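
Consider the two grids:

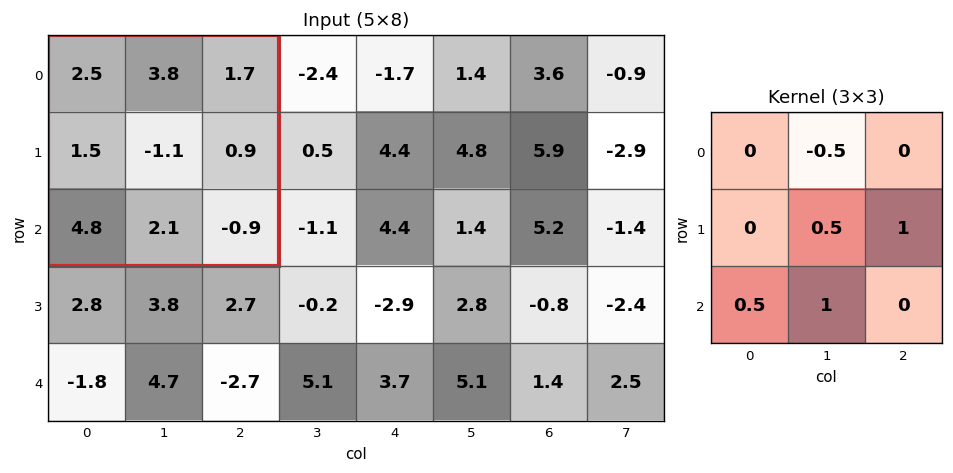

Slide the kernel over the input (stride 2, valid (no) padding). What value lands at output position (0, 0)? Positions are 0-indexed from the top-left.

The receptive field on the input at this output position is [2.5 3.8 1.7 / 1.5 -1.1 0.9 / 4.8 2.1 -0.9]. Elementwise product with the kernel and sum: 3.8·-0.5 + -1.1·0.5 + 0.9·1 + 4.8·0.5 + 2.1·1.

2.95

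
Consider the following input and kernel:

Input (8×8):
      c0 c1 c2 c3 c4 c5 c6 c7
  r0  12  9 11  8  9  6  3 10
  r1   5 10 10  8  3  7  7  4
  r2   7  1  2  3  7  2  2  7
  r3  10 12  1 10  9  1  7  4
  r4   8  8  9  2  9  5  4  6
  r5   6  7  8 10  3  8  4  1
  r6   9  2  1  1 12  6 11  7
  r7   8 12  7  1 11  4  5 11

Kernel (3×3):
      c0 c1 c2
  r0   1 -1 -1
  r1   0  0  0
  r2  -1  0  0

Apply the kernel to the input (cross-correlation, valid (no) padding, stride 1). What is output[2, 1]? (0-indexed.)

-12

The receptive field on the input at this output position is [1 2 3 / 12 1 10 / 8 9 2]. Elementwise product with the kernel and sum: 1·1 + 2·-1 + 3·-1 + 8·-1.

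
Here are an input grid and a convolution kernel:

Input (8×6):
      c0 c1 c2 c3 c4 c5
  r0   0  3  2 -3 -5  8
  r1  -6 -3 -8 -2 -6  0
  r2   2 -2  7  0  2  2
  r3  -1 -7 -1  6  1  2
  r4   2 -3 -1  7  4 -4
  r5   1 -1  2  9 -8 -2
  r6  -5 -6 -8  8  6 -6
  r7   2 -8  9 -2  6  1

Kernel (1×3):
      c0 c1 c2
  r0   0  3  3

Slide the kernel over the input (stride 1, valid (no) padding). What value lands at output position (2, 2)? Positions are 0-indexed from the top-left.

The receptive field on the input at this output position is [7 0 2]. Elementwise product with the kernel and sum: 0·3 + 2·3.

6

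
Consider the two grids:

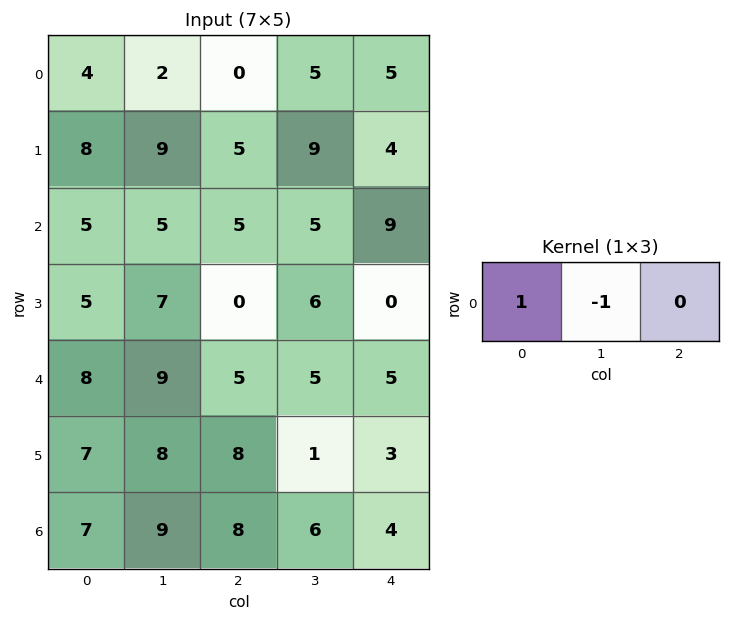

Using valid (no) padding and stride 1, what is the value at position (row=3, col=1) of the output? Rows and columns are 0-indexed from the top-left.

7

The receptive field on the input at this output position is [7 0 6]. Elementwise product with the kernel and sum: 7·1 + 0·-1.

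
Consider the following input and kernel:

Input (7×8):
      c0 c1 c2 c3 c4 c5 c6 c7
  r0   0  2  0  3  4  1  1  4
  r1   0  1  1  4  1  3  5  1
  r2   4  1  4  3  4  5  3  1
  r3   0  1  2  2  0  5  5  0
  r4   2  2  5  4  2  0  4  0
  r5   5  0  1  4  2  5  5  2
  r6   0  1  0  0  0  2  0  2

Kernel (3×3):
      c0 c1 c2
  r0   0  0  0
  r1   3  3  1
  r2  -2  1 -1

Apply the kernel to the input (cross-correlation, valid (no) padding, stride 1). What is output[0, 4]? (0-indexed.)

The receptive field on the input at this output position is [4 1 1 / 1 3 5 / 4 5 3]. Elementwise product with the kernel and sum: 1·3 + 3·3 + 5·1 + 4·-2 + 5·1 + 3·-1.

11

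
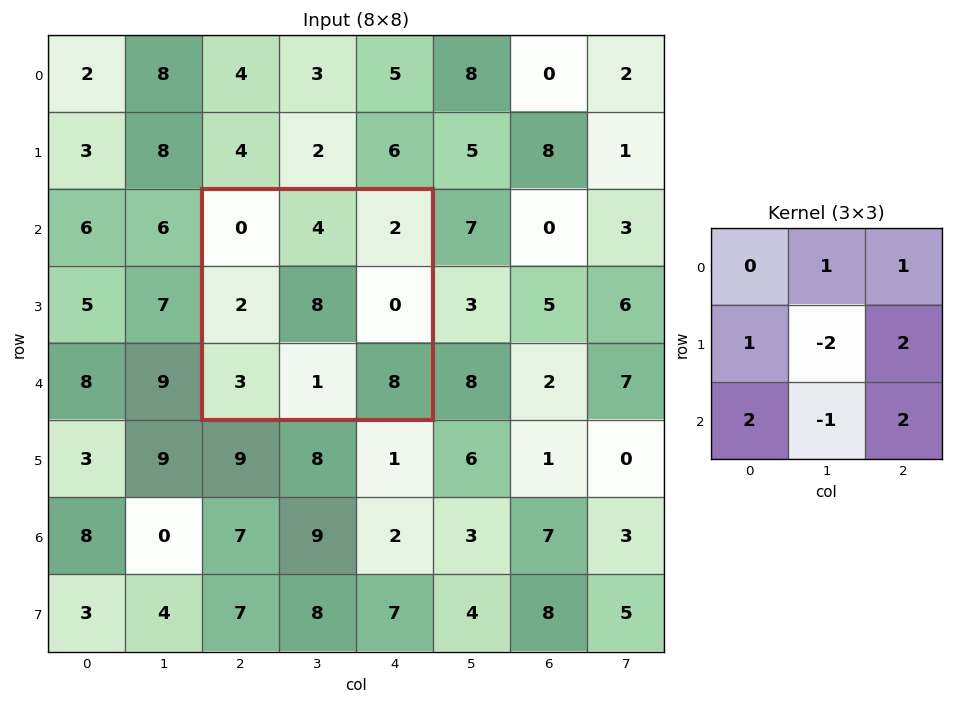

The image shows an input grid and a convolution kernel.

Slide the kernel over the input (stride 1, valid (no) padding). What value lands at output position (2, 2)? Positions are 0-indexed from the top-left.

13

The receptive field on the input at this output position is [0 4 2 / 2 8 0 / 3 1 8]. Elementwise product with the kernel and sum: 4·1 + 2·1 + 2·1 + 8·-2 + 0·2 + 3·2 + 1·-1 + 8·2.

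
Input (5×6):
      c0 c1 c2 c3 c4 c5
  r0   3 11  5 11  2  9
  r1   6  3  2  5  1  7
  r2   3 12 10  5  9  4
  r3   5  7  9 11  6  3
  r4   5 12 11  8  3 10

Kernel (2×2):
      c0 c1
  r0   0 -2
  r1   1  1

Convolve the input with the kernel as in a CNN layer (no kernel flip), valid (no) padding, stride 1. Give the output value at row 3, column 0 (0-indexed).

The receptive field on the input at this output position is [5 7 / 5 12]. Elementwise product with the kernel and sum: 7·-2 + 5·1 + 12·1.

3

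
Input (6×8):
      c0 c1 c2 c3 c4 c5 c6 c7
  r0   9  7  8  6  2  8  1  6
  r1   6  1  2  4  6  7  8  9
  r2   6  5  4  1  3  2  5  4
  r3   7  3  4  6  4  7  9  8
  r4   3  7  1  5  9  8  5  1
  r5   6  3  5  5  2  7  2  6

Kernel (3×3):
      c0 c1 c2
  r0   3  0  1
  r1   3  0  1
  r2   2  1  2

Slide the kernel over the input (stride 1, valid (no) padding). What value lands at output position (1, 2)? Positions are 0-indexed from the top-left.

49

The receptive field on the input at this output position is [2 4 6 / 4 1 3 / 4 6 4]. Elementwise product with the kernel and sum: 2·3 + 6·1 + 4·3 + 3·1 + 4·2 + 6·1 + 4·2.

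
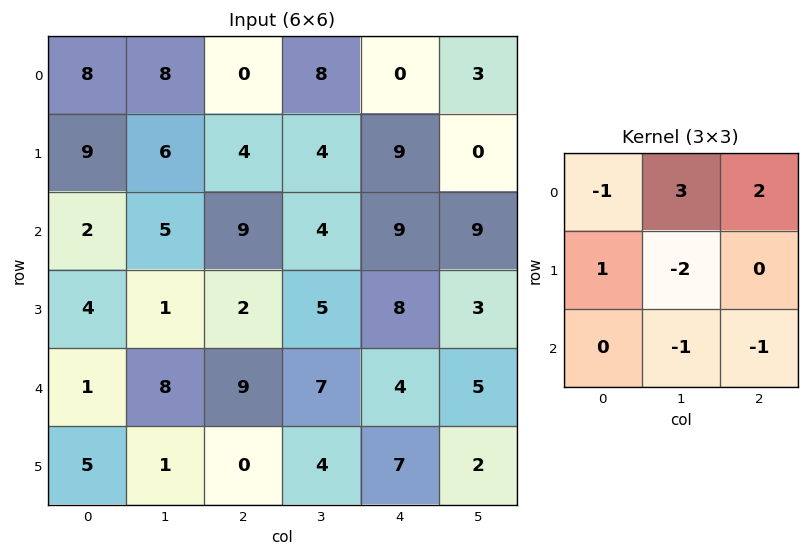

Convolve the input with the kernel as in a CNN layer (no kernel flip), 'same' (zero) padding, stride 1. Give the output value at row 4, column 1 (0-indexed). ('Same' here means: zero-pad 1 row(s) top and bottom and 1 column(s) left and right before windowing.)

-13

The receptive field on the zero-padded input at this output position is [4 1 2 / 1 8 9 / 5 1 0]. Elementwise product with the kernel and sum: 4·-1 + 1·3 + 2·2 + 1·1 + 8·-2 + 1·-1 + 0·-1.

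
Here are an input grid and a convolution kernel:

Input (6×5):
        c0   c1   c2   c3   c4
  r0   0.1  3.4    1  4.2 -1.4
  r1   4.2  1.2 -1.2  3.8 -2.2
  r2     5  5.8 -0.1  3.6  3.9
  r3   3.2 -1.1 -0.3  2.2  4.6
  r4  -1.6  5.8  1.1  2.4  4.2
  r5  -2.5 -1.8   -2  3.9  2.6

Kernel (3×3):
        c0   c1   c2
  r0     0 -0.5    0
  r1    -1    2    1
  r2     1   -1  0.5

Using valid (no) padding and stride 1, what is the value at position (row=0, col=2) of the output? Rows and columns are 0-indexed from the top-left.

2.75

The receptive field on the input at this output position is [1 4.2 -1.4 / -1.2 3.8 -2.2 / -0.1 3.6 3.9]. Elementwise product with the kernel and sum: 4.2·-0.5 + -1.2·-1 + 3.8·2 + -2.2·1 + -0.1·1 + 3.6·-1 + 3.9·0.5.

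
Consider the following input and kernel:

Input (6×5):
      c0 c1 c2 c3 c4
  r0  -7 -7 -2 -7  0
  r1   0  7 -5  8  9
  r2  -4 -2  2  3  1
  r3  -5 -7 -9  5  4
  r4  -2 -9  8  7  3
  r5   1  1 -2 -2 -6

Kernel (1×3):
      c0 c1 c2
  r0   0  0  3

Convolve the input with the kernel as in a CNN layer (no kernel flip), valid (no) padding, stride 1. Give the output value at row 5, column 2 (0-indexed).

-18

The receptive field on the input at this output position is [-2 -2 -6]. Elementwise product with the kernel and sum: -6·3.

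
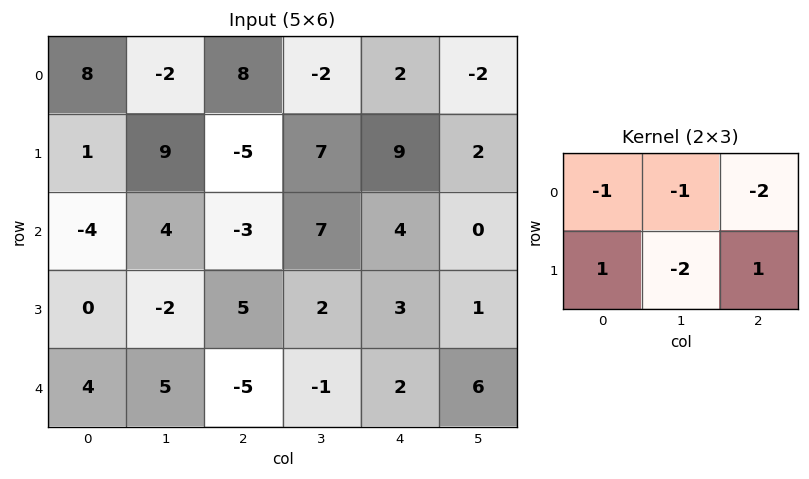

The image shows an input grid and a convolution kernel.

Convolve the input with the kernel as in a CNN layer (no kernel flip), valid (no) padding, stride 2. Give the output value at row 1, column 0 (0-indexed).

The receptive field on the input at this output position is [-4 4 -3 / 0 -2 5]. Elementwise product with the kernel and sum: -4·-1 + 4·-1 + -3·-2 + 0·1 + -2·-2 + 5·1.

15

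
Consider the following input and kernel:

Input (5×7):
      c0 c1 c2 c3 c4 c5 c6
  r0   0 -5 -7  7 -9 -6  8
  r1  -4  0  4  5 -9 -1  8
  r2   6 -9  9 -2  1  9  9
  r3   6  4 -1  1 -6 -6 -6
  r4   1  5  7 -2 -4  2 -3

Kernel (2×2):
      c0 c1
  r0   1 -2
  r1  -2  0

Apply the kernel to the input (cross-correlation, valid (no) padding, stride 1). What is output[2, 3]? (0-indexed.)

The receptive field on the input at this output position is [-2 1 / 1 -6]. Elementwise product with the kernel and sum: -2·1 + 1·-2 + 1·-2.

-6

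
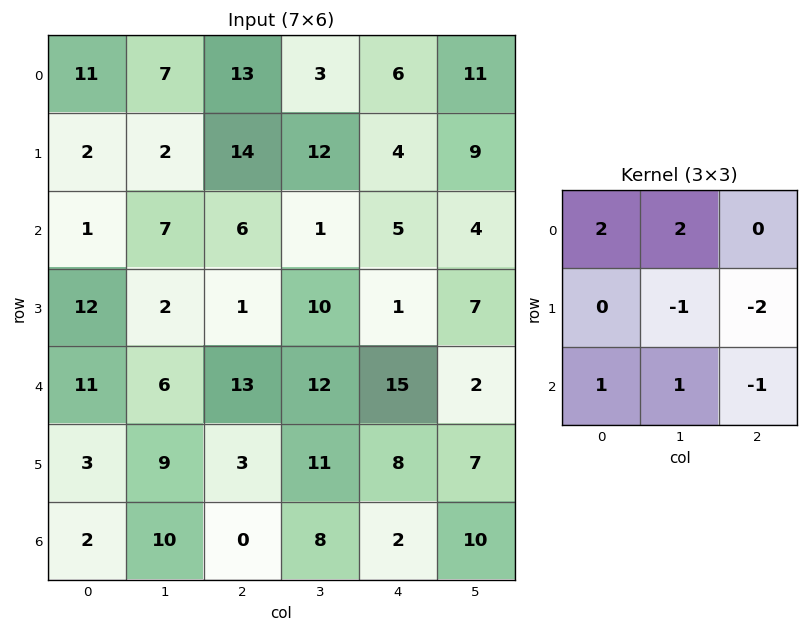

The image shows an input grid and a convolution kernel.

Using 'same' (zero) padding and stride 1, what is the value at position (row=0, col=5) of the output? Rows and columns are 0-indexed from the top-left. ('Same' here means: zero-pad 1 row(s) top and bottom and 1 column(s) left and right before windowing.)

2

The receptive field on the zero-padded input at this output position is [0 0 0 / 6 11 0 / 4 9 0]. Elementwise product with the kernel and sum: 0·2 + 0·2 + 11·-1 + 0·-2 + 4·1 + 9·1 + 0·-1.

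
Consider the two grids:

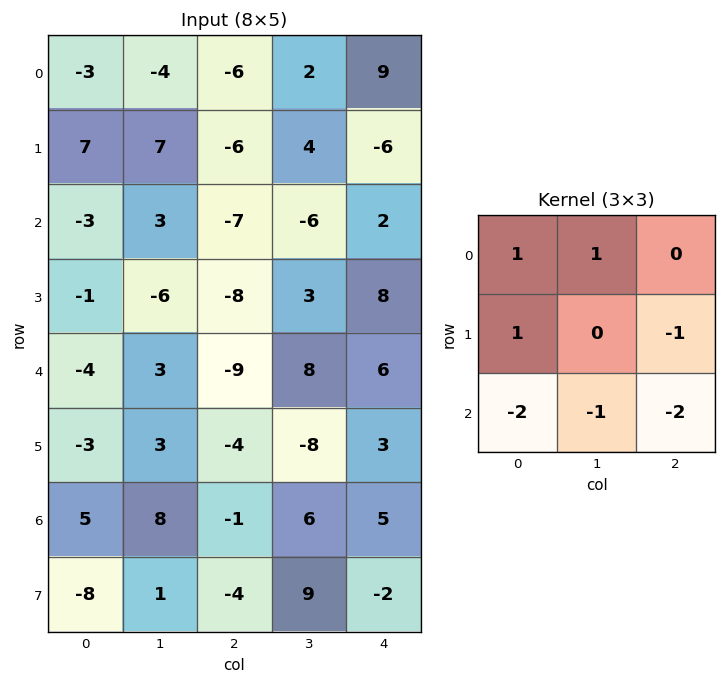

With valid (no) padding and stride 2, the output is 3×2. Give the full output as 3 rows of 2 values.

23 12
30 -31
-16 -22

Output[0,0]: The receptive field on the input at this output position is [-3 -4 -6 / 7 7 -6 / -3 3 -7]. Elementwise product with the kernel and sum: -3·1 + -4·1 + 7·1 + -6·-1 + -3·-2 + 3·-1 + -7·-2.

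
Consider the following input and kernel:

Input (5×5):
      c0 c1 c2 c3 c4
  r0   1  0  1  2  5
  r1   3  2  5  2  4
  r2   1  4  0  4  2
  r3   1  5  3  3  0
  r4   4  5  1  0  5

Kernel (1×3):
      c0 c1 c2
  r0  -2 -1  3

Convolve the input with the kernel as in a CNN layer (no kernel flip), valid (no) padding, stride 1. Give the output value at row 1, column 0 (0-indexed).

The receptive field on the input at this output position is [3 2 5]. Elementwise product with the kernel and sum: 3·-2 + 2·-1 + 5·3.

7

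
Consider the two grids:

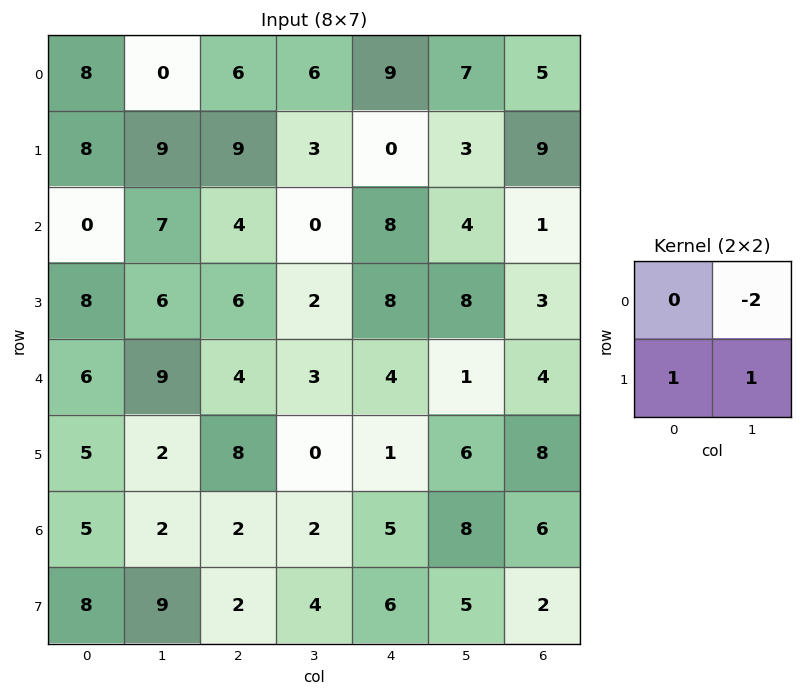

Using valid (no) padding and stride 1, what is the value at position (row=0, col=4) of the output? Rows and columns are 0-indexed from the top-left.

-11

The receptive field on the input at this output position is [9 7 / 0 3]. Elementwise product with the kernel and sum: 7·-2 + 0·1 + 3·1.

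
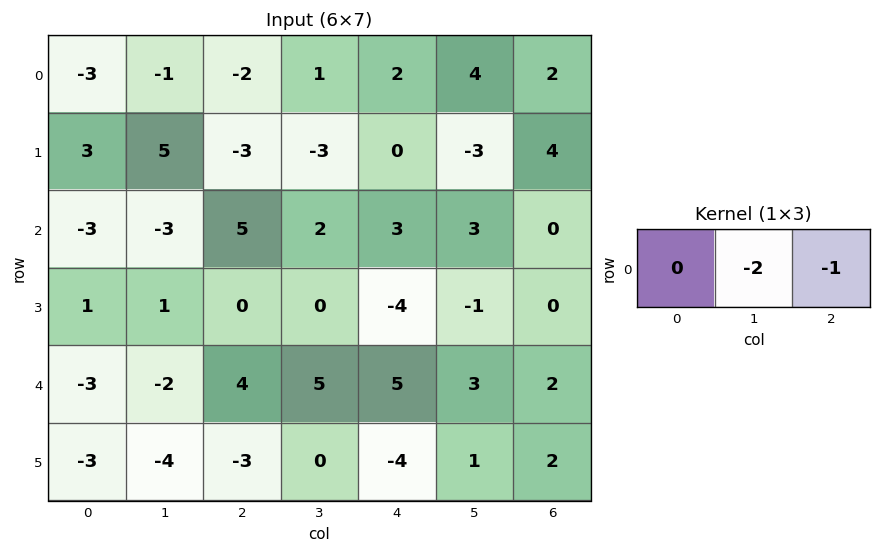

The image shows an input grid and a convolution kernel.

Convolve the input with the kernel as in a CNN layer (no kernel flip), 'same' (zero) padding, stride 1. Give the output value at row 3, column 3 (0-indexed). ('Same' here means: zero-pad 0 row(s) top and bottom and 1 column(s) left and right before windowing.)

The receptive field on the zero-padded input at this output position is [0 0 -4]. Elementwise product with the kernel and sum: 0·-2 + -4·-1.

4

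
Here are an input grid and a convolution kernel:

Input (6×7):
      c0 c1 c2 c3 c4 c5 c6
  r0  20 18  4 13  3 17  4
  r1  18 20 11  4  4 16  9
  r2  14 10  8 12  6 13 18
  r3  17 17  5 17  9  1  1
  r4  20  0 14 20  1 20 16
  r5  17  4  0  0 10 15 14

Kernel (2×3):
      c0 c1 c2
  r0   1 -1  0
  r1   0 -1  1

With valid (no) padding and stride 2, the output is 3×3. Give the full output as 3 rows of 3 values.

-7 -9 -21
-8 -12 -7
16 4 -20

Output[0,0]: The receptive field on the input at this output position is [20 18 4 / 18 20 11]. Elementwise product with the kernel and sum: 20·1 + 18·-1 + 20·-1 + 11·1.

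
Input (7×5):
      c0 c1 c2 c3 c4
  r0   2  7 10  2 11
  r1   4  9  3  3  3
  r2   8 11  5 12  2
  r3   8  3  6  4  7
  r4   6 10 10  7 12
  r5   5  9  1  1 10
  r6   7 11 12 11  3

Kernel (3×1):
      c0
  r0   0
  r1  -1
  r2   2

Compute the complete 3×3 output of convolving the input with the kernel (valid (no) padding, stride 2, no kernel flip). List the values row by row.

Output[0,0]: The receptive field on the input at this output position is [2 / 4 / 8]. Elementwise product with the kernel and sum: 4·-1 + 8·2.
Output[0,1]: The receptive field on the input at this output position is [10 / 3 / 5]. Elementwise product with the kernel and sum: 3·-1 + 5·2.

12 7 1
4 14 17
9 23 -4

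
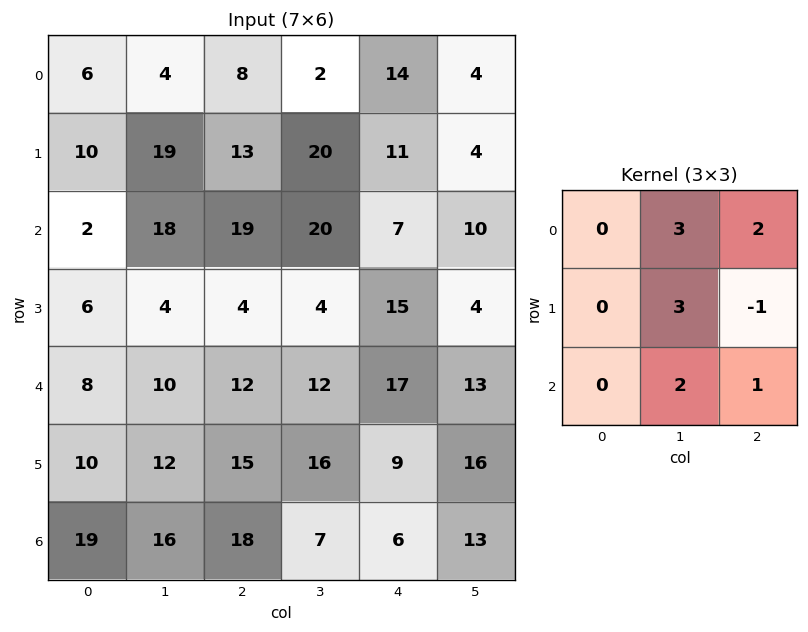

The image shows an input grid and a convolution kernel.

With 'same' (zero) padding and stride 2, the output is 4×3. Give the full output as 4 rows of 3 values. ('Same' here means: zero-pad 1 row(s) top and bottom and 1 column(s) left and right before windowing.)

Output[0,0]: The receptive field on the zero-padded input at this output position is [0 0 0 / 0 6 4 / 0 10 19]. Elementwise product with the kernel and sum: 0·3 + 0·2 + 6·3 + 4·-1 + 10·2 + 19·1.

53 68 64
72 128 86
72 90 125
95 124 64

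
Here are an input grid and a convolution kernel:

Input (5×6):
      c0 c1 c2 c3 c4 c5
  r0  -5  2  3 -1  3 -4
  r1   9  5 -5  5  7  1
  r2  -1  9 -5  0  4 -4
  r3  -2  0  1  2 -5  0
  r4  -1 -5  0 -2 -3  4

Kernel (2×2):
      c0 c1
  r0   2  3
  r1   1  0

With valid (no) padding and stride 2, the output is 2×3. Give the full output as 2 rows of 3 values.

5 -2 1
23 -9 -9

Output[0,0]: The receptive field on the input at this output position is [-5 2 / 9 5]. Elementwise product with the kernel and sum: -5·2 + 2·3 + 9·1.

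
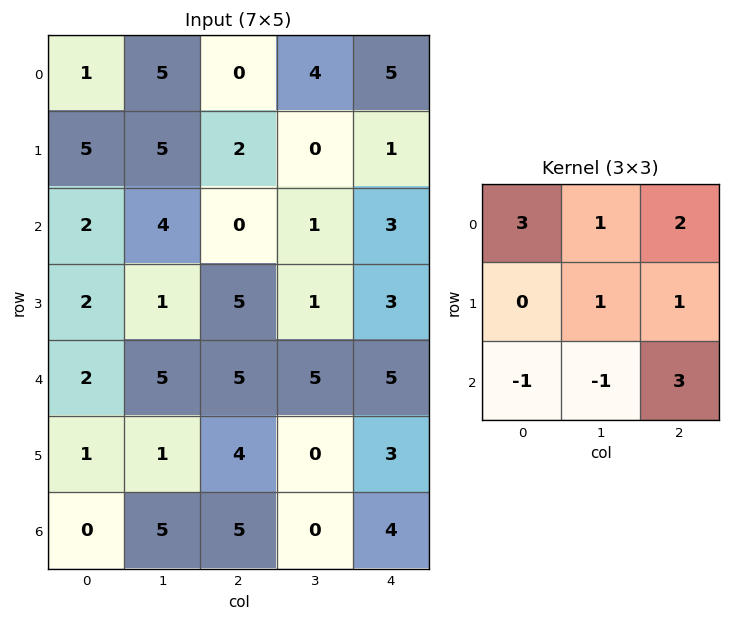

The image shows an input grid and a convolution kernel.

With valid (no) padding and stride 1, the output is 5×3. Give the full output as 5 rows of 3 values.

9 24 23
40 15 15
24 25 16
37 15 37
36 24 40

Output[0,0]: The receptive field on the input at this output position is [1 5 0 / 5 5 2 / 2 4 0]. Elementwise product with the kernel and sum: 1·3 + 5·1 + 0·2 + 5·1 + 2·1 + 2·-1 + 4·-1 + 0·3.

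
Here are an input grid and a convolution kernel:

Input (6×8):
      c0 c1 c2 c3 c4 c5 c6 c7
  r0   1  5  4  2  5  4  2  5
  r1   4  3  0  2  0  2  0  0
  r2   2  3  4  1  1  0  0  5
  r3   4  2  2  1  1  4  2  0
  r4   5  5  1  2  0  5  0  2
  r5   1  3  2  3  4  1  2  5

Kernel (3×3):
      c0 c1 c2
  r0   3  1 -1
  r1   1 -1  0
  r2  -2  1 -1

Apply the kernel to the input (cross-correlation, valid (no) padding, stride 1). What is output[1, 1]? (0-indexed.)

The receptive field on the input at this output position is [3 0 2 / 3 4 1 / 2 2 1]. Elementwise product with the kernel and sum: 3·3 + 0·1 + 2·-1 + 3·1 + 4·-1 + 2·-2 + 2·1 + 1·-1.

3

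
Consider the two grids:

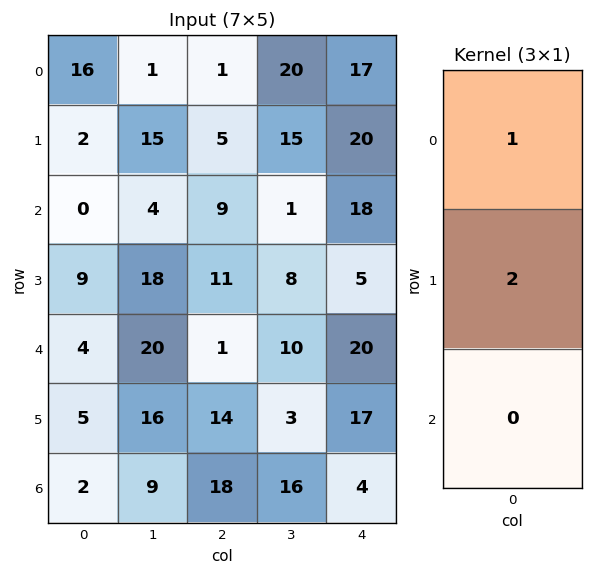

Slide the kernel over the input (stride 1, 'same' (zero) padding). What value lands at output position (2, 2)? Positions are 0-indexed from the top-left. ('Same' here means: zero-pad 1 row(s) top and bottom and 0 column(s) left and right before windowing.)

23

The receptive field on the zero-padded input at this output position is [5 / 9 / 11]. Elementwise product with the kernel and sum: 5·1 + 9·2.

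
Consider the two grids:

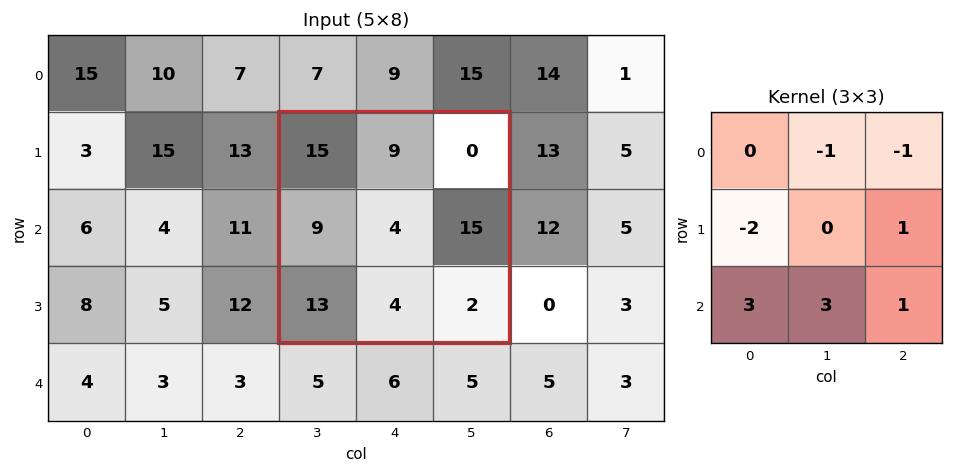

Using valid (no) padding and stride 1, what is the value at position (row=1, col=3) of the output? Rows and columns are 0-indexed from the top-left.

The receptive field on the input at this output position is [15 9 0 / 9 4 15 / 13 4 2]. Elementwise product with the kernel and sum: 9·-1 + 0·-1 + 9·-2 + 15·1 + 13·3 + 4·3 + 2·1.

41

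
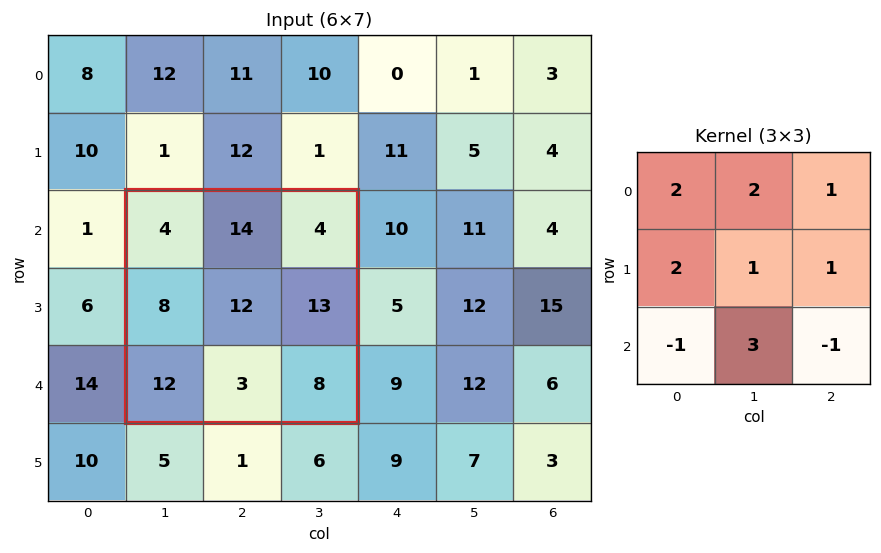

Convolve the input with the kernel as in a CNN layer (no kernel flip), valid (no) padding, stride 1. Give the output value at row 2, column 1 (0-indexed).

70

The receptive field on the input at this output position is [4 14 4 / 8 12 13 / 12 3 8]. Elementwise product with the kernel and sum: 4·2 + 14·2 + 4·1 + 8·2 + 12·1 + 13·1 + 12·-1 + 3·3 + 8·-1.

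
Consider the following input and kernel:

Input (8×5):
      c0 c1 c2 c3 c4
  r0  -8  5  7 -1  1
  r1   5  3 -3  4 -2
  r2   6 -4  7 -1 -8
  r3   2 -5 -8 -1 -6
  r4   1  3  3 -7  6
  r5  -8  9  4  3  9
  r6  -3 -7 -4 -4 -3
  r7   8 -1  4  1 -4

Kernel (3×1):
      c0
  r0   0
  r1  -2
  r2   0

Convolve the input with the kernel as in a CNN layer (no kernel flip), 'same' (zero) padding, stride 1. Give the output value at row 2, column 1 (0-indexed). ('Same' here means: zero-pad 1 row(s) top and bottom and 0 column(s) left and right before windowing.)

The receptive field on the zero-padded input at this output position is [3 / -4 / -5]. Elementwise product with the kernel and sum: -4·-2.

8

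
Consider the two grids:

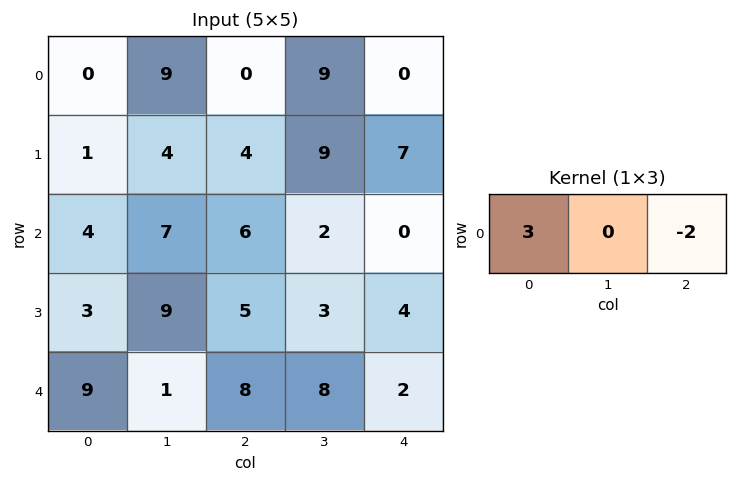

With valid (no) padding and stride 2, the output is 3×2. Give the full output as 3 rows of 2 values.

0 0
0 18
11 20

Output[0,0]: The receptive field on the input at this output position is [0 9 0]. Elementwise product with the kernel and sum: 0·3 + 0·-2.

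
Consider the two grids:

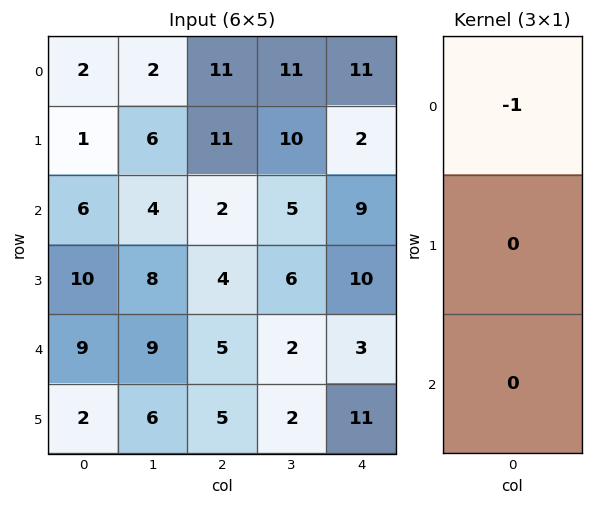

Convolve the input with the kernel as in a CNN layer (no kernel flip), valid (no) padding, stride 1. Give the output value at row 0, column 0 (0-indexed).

The receptive field on the input at this output position is [2 / 1 / 6]. Elementwise product with the kernel and sum: 2·-1.

-2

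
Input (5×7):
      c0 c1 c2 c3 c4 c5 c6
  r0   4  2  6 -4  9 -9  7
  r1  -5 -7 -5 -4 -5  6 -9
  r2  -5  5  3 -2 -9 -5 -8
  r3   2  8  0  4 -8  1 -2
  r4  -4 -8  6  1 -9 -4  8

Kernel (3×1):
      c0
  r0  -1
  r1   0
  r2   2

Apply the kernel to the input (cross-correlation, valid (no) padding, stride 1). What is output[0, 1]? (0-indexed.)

The receptive field on the input at this output position is [2 / -7 / 5]. Elementwise product with the kernel and sum: 2·-1 + 5·2.

8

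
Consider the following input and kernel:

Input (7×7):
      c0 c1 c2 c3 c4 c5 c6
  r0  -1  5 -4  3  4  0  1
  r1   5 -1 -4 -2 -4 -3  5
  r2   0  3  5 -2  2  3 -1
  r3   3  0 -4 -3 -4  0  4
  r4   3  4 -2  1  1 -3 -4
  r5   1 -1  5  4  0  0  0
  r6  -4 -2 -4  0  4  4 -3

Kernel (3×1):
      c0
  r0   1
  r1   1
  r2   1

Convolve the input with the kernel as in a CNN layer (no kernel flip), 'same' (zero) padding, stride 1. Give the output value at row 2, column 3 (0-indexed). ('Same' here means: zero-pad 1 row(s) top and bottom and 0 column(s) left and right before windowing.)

The receptive field on the zero-padded input at this output position is [-2 / -2 / -3]. Elementwise product with the kernel and sum: -2·1 + -2·1 + -3·1.

-7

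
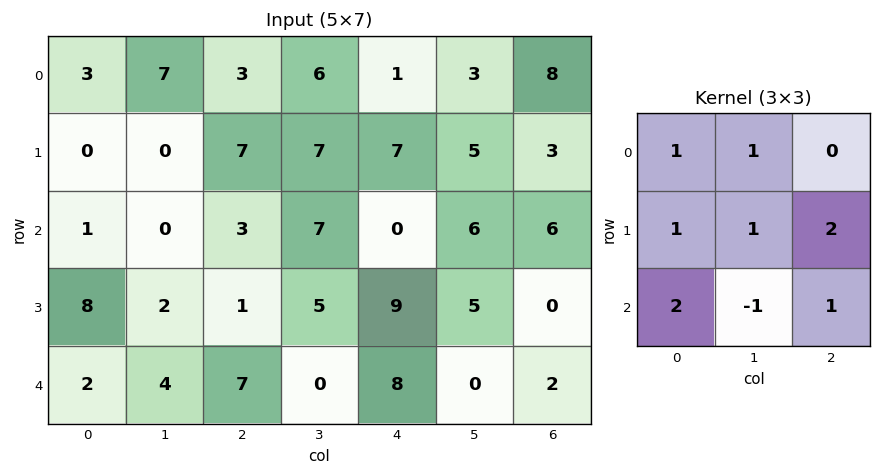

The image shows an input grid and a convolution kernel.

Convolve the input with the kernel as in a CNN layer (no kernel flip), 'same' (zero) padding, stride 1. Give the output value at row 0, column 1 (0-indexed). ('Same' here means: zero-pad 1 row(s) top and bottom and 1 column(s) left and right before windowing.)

The receptive field on the zero-padded input at this output position is [0 0 0 / 3 7 3 / 0 0 7]. Elementwise product with the kernel and sum: 0·1 + 0·1 + 3·1 + 7·1 + 3·2 + 0·2 + 0·-1 + 7·1.

23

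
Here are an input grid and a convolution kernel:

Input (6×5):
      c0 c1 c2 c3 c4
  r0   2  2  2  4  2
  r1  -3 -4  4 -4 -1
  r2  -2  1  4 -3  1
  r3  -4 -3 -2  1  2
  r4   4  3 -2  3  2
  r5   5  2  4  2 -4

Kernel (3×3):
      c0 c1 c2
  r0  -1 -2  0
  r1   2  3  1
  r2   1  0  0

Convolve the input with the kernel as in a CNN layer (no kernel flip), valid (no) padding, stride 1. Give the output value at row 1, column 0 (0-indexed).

10

The receptive field on the input at this output position is [-3 -4 4 / -2 1 4 / -4 -3 -2]. Elementwise product with the kernel and sum: -3·-1 + -4·-2 + -2·2 + 1·3 + 4·1 + -4·1.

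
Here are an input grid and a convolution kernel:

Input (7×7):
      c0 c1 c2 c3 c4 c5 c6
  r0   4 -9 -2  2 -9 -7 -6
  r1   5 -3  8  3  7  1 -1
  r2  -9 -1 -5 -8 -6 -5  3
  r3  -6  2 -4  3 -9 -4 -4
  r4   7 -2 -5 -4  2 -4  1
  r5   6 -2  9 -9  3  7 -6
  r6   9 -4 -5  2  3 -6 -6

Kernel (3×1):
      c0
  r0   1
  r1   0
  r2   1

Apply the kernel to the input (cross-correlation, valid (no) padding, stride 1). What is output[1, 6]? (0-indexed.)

-5

The receptive field on the input at this output position is [-1 / 3 / -4]. Elementwise product with the kernel and sum: -1·1 + -4·1.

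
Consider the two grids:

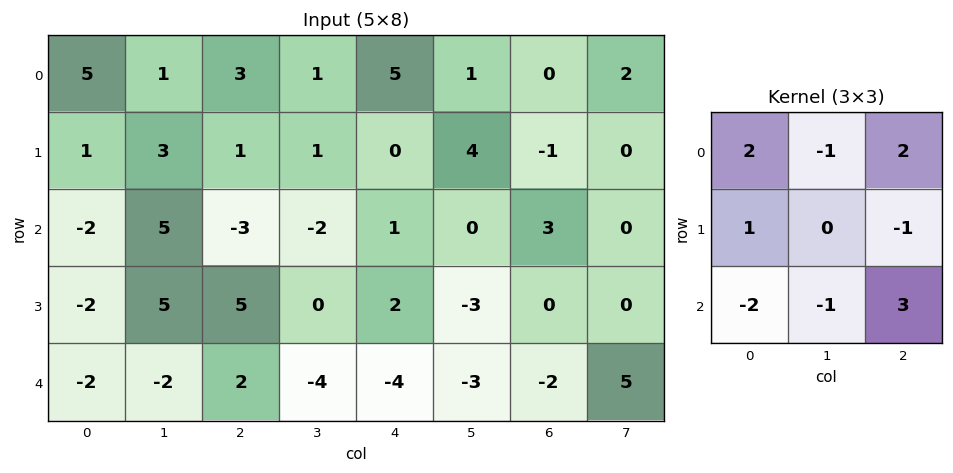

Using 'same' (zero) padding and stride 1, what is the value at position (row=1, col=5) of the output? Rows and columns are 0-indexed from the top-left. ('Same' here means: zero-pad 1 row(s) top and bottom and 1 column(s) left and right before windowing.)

The receptive field on the zero-padded input at this output position is [5 1 0 / 0 4 -1 / 1 0 3]. Elementwise product with the kernel and sum: 5·2 + 1·-1 + 0·2 + 0·1 + -1·-1 + 1·-2 + 0·-1 + 3·3.

17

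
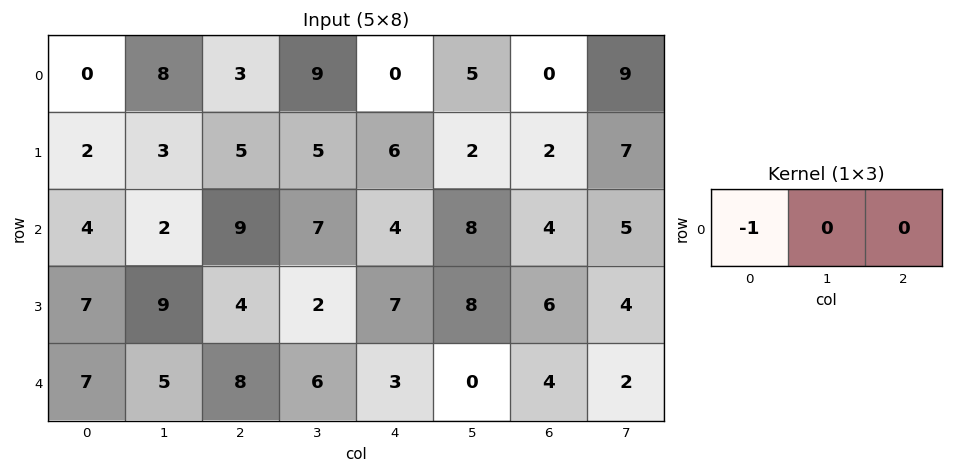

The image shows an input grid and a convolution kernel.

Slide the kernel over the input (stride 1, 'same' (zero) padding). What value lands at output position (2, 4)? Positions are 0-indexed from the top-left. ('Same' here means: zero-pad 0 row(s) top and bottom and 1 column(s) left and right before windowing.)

The receptive field on the zero-padded input at this output position is [7 4 8]. Elementwise product with the kernel and sum: 7·-1.

-7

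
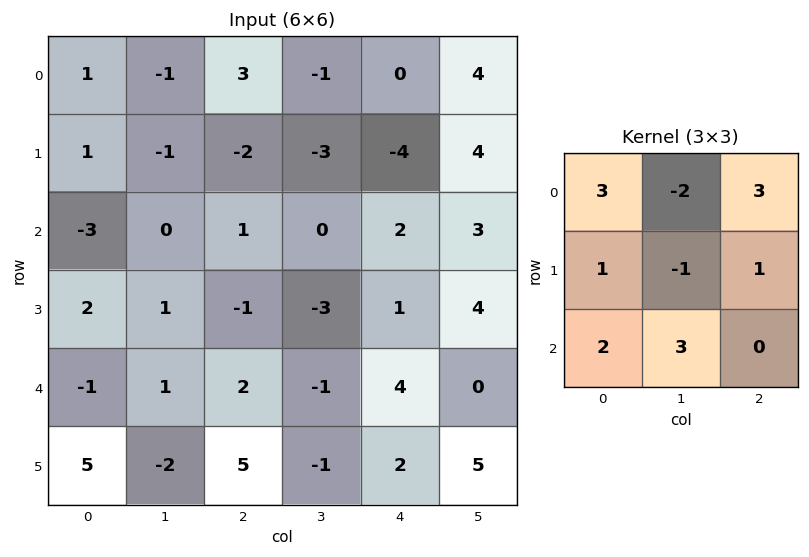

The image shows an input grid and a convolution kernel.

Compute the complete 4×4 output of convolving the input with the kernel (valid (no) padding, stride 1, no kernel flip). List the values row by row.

8 -11 10 20
4 -10 -20 9
-5 5 13 15
5 5 20 0

Output[0,0]: The receptive field on the input at this output position is [1 -1 3 / 1 -1 -2 / -3 0 1]. Elementwise product with the kernel and sum: 1·3 + -1·-2 + 3·3 + 1·1 + -1·-1 + -2·1 + -3·2 + 0·3.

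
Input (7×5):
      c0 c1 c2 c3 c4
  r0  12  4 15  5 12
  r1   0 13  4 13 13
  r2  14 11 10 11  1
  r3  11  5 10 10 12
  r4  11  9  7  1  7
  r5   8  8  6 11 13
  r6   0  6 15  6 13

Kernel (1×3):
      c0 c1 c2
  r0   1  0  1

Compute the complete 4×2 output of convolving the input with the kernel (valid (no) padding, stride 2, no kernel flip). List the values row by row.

Output[0,0]: The receptive field on the input at this output position is [12 4 15]. Elementwise product with the kernel and sum: 12·1 + 15·1.
Output[0,1]: The receptive field on the input at this output position is [15 5 12]. Elementwise product with the kernel and sum: 15·1 + 12·1.

27 27
24 11
18 14
15 28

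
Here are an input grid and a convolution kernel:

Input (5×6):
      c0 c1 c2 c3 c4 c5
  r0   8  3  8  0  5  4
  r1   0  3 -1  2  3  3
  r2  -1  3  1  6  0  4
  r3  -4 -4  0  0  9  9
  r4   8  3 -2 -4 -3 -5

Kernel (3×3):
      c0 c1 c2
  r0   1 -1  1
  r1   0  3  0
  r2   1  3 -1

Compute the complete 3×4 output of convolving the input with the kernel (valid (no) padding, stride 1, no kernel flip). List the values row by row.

Output[0,0]: The receptive field on the input at this output position is [8 3 8 / 0 3 -1 / -1 3 1]. Elementwise product with the kernel and sum: 8·1 + 3·-1 + 8·1 + 3·3 + -1·1 + 3·3 + 1·-1.
Output[0,1]: The receptive field on the input at this output position is [3 8 0 / 3 -1 2 / 3 1 6]. Elementwise product with the kernel and sum: 3·1 + 8·-1 + 0·1 + -1·3 + 3·1 + 1·3 + 6·-1.

29 -8 38 10
-11 5 9 20
4 9 -16 29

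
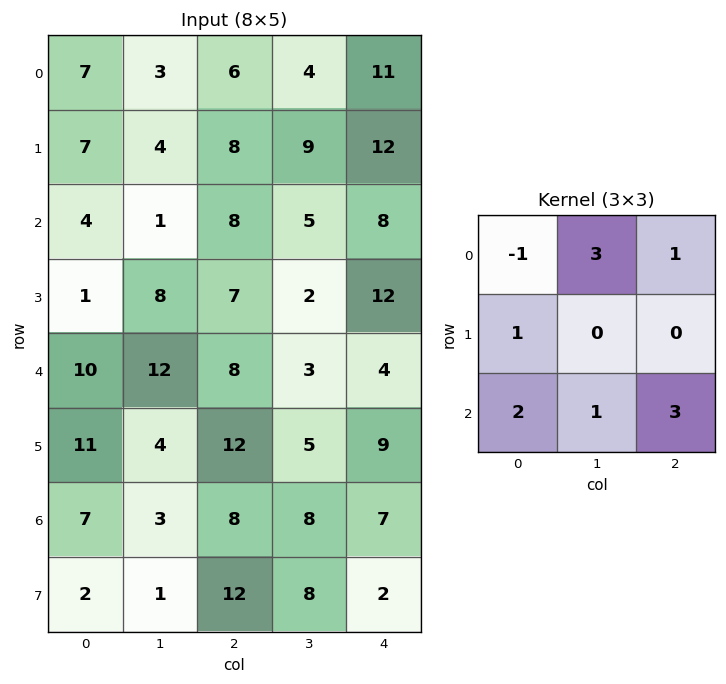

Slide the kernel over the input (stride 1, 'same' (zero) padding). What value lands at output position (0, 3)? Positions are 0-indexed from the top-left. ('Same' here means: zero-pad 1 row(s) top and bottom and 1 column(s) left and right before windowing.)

The receptive field on the zero-padded input at this output position is [0 0 0 / 6 4 11 / 8 9 12]. Elementwise product with the kernel and sum: 0·-1 + 0·3 + 0·1 + 6·1 + 8·2 + 9·1 + 12·3.

67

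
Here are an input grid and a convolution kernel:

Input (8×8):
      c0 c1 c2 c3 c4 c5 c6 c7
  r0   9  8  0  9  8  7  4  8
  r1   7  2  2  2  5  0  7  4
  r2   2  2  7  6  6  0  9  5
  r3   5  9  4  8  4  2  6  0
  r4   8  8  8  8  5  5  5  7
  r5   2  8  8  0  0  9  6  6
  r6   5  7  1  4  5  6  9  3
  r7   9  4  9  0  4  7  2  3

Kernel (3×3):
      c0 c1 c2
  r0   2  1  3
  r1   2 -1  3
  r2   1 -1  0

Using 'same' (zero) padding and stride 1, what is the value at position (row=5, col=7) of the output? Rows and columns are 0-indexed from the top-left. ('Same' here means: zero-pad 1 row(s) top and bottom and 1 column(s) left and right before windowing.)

The receptive field on the zero-padded input at this output position is [5 7 0 / 6 6 0 / 9 3 0]. Elementwise product with the kernel and sum: 5·2 + 7·1 + 0·3 + 6·2 + 6·-1 + 0·3 + 9·1 + 3·-1.

29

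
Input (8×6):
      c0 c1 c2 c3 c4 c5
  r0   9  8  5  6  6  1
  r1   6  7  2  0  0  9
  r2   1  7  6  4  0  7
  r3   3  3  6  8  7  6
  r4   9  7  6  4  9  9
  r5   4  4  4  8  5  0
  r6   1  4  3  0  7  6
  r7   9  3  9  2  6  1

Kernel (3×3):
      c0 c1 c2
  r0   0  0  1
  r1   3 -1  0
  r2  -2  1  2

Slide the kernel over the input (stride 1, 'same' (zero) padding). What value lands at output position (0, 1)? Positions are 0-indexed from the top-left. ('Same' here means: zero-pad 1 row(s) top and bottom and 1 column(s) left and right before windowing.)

18

The receptive field on the zero-padded input at this output position is [0 0 0 / 9 8 5 / 6 7 2]. Elementwise product with the kernel and sum: 0·1 + 9·3 + 8·-1 + 6·-2 + 7·1 + 2·2.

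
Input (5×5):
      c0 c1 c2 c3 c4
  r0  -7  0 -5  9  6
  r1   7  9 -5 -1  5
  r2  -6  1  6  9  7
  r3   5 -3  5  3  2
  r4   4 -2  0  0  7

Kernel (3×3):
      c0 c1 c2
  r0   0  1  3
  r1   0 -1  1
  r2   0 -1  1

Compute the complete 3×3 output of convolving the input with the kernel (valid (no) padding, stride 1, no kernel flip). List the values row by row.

Output[0,0]: The receptive field on the input at this output position is [-7 0 -5 / 7 9 -5 / -6 1 6]. Elementwise product with the kernel and sum: 0·1 + -5·3 + 9·-1 + -5·1 + 1·-1 + 6·1.

-24 29 31
7 -7 11
29 31 36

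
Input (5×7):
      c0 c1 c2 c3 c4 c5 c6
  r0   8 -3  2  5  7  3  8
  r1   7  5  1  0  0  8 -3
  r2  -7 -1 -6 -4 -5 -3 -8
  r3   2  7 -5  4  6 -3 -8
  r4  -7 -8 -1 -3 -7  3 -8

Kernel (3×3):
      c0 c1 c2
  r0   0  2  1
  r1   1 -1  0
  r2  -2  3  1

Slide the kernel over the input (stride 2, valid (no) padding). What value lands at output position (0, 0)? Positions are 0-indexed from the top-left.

3

The receptive field on the input at this output position is [8 -3 2 / 7 5 1 / -7 -1 -6]. Elementwise product with the kernel and sum: -3·2 + 2·1 + 7·1 + 5·-1 + -7·-2 + -1·3 + -6·1.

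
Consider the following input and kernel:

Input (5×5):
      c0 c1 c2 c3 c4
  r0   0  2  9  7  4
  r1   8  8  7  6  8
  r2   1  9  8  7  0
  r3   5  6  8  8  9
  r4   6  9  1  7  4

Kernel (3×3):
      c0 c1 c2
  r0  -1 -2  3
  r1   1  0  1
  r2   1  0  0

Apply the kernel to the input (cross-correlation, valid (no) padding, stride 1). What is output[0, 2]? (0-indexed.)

The receptive field on the input at this output position is [9 7 4 / 7 6 8 / 8 7 0]. Elementwise product with the kernel and sum: 9·-1 + 7·-2 + 4·3 + 7·1 + 8·1 + 8·1.

12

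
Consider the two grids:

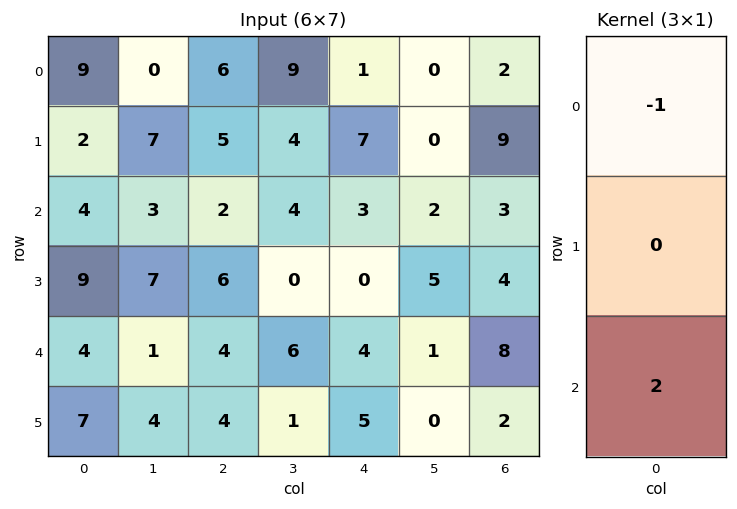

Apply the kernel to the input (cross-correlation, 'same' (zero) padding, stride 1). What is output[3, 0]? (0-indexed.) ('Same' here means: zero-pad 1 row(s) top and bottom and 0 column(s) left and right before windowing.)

4

The receptive field on the zero-padded input at this output position is [4 / 9 / 4]. Elementwise product with the kernel and sum: 4·-1 + 4·2.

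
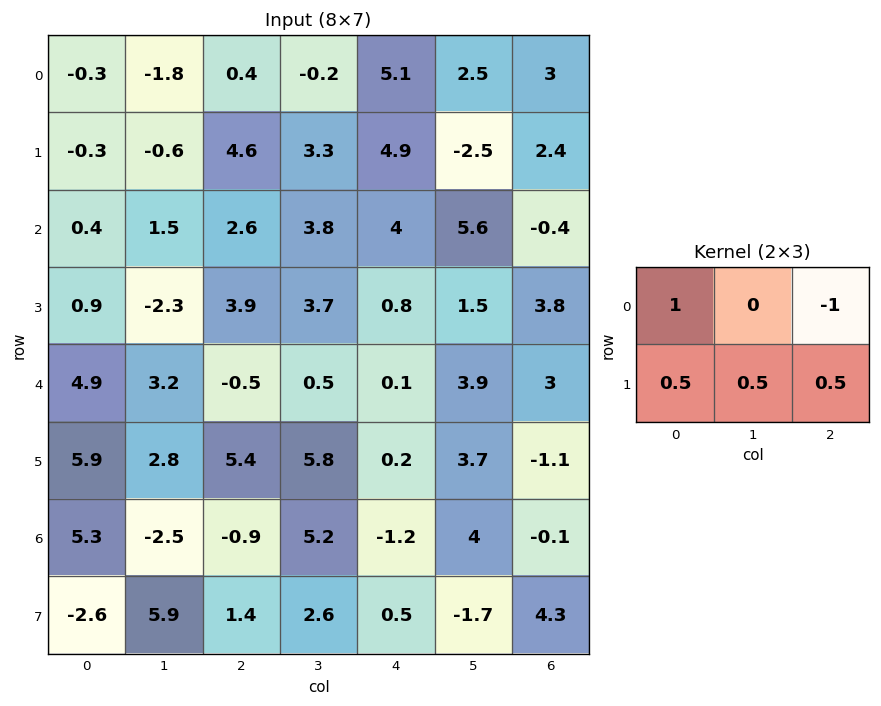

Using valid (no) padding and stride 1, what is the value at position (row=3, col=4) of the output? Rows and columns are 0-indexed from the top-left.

The receptive field on the input at this output position is [0.8 1.5 3.8 / 0.1 3.9 3]. Elementwise product with the kernel and sum: 0.8·1 + 3.8·-1 + 0.1·0.5 + 3.9·0.5 + 3·0.5.

0.5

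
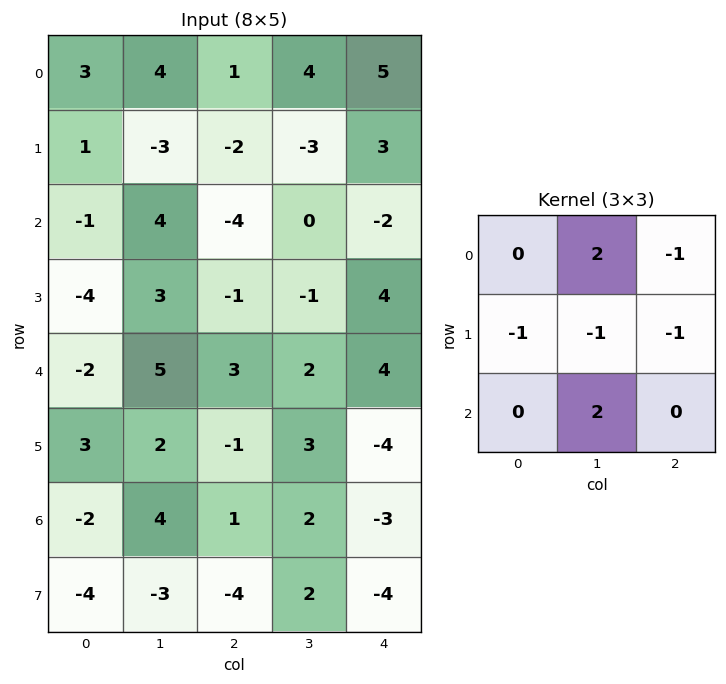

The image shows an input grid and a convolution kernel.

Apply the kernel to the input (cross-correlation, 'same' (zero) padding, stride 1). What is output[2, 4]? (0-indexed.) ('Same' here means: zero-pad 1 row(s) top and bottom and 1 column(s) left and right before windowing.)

The receptive field on the zero-padded input at this output position is [-3 3 0 / 0 -2 0 / -1 4 0]. Elementwise product with the kernel and sum: 3·2 + 0·-1 + 0·-1 + -2·-1 + 0·-1 + 4·2.

16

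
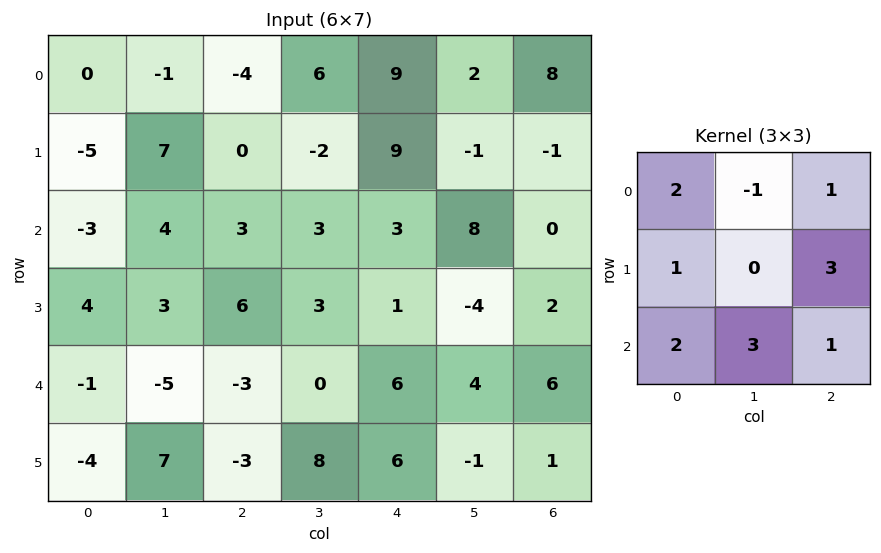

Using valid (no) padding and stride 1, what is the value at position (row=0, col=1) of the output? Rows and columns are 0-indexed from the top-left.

29

The receptive field on the input at this output position is [-1 -4 6 / 7 0 -2 / 4 3 3]. Elementwise product with the kernel and sum: -1·2 + -4·-1 + 6·1 + 7·1 + -2·3 + 4·2 + 3·3 + 3·1.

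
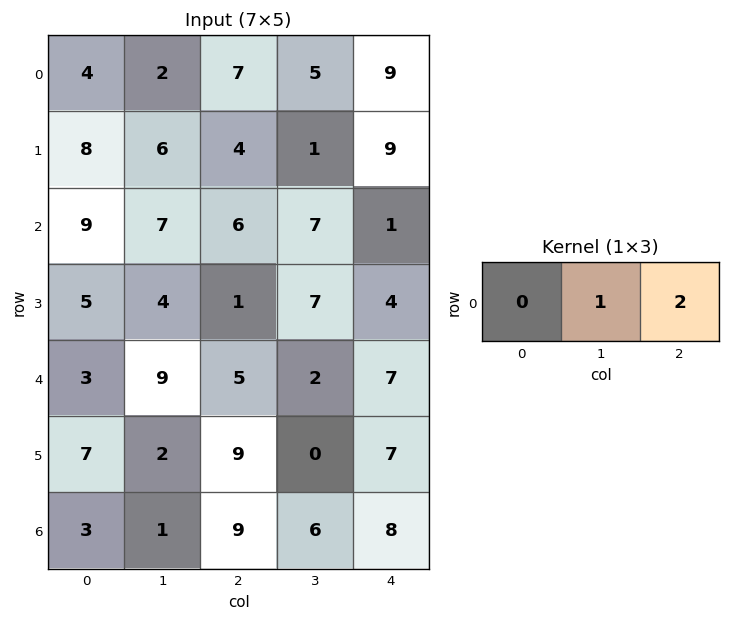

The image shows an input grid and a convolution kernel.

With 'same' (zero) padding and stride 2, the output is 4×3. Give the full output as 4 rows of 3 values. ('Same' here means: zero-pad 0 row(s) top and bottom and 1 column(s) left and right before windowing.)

8 17 9
23 20 1
21 9 7
5 21 8

Output[0,0]: The receptive field on the zero-padded input at this output position is [0 4 2]. Elementwise product with the kernel and sum: 4·1 + 2·2.
Output[0,1]: The receptive field on the zero-padded input at this output position is [2 7 5]. Elementwise product with the kernel and sum: 7·1 + 5·2.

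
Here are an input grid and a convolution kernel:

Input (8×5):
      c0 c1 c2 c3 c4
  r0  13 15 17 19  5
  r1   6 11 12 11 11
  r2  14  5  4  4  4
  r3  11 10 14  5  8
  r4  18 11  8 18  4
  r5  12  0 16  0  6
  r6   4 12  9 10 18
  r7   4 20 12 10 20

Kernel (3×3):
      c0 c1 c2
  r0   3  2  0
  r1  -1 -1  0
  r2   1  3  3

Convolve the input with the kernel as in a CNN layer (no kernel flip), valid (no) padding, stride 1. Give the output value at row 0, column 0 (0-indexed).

93

The receptive field on the input at this output position is [13 15 17 / 6 11 12 / 14 5 4]. Elementwise product with the kernel and sum: 13·3 + 15·2 + 6·-1 + 11·-1 + 14·1 + 5·3 + 4·3.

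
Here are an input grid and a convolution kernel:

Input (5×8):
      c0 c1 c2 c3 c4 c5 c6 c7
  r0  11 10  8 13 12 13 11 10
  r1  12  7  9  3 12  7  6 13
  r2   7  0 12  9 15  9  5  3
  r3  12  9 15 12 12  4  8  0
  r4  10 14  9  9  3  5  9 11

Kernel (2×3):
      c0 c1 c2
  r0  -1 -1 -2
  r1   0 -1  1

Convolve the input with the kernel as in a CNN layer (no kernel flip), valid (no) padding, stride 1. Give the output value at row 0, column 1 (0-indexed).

-50

The receptive field on the input at this output position is [10 8 13 / 7 9 3]. Elementwise product with the kernel and sum: 10·-1 + 8·-1 + 13·-2 + 9·-1 + 3·1.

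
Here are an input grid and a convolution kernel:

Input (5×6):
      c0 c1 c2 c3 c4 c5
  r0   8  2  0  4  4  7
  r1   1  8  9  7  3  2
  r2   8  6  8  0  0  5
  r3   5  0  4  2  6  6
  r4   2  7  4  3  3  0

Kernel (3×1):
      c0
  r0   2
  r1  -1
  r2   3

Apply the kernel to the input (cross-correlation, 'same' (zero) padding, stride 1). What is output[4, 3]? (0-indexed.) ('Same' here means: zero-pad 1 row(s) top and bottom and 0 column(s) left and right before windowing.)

The receptive field on the zero-padded input at this output position is [2 / 3 / 0]. Elementwise product with the kernel and sum: 2·2 + 3·-1 + 0·3.

1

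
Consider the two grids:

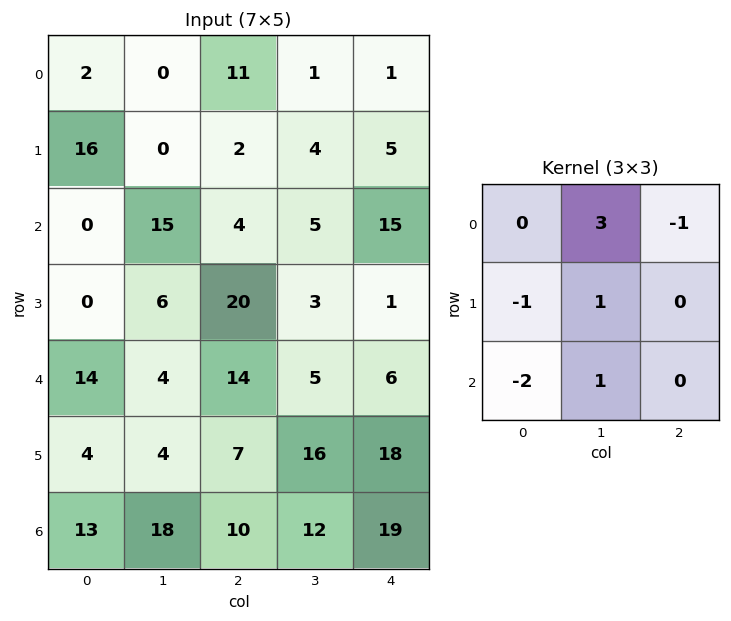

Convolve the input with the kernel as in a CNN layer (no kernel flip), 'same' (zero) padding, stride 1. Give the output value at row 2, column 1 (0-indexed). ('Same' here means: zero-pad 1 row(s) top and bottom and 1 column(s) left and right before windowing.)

The receptive field on the zero-padded input at this output position is [16 0 2 / 0 15 4 / 0 6 20]. Elementwise product with the kernel and sum: 0·3 + 2·-1 + 0·-1 + 15·1 + 0·-2 + 6·1.

19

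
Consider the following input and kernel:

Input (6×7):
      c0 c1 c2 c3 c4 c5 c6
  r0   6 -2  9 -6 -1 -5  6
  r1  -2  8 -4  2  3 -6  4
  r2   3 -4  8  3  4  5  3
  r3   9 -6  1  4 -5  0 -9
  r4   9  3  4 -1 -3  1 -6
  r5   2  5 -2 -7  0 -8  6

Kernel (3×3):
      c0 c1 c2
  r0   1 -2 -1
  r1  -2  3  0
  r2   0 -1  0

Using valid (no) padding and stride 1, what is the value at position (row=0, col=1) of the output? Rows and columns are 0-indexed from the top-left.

-50

The receptive field on the input at this output position is [-2 9 -6 / 8 -4 2 / -4 8 3]. Elementwise product with the kernel and sum: -2·1 + 9·-2 + -6·-1 + 8·-2 + -4·3 + 8·-1.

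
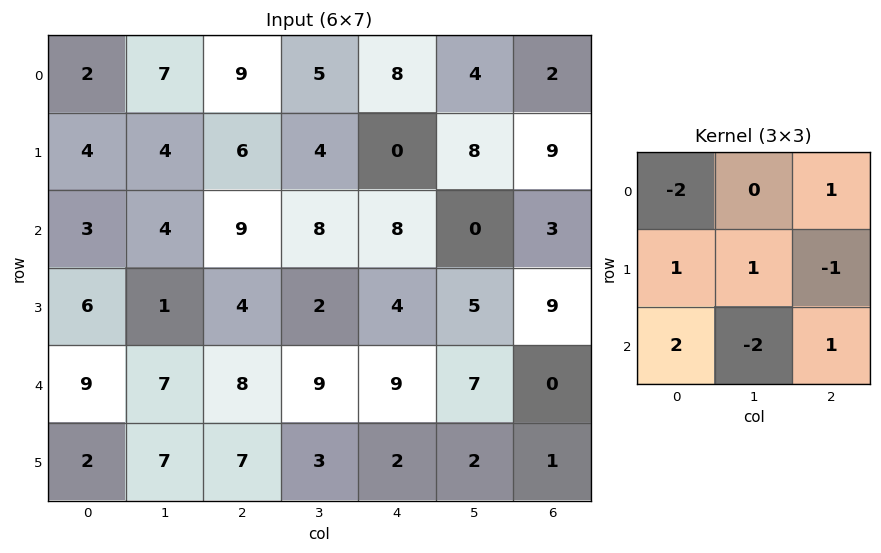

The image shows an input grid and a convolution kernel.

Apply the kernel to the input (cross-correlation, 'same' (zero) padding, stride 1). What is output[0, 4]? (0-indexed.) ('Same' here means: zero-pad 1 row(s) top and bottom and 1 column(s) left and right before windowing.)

The receptive field on the zero-padded input at this output position is [0 0 0 / 5 8 4 / 4 0 8]. Elementwise product with the kernel and sum: 0·-2 + 0·1 + 5·1 + 8·1 + 4·-1 + 4·2 + 0·-2 + 8·1.

25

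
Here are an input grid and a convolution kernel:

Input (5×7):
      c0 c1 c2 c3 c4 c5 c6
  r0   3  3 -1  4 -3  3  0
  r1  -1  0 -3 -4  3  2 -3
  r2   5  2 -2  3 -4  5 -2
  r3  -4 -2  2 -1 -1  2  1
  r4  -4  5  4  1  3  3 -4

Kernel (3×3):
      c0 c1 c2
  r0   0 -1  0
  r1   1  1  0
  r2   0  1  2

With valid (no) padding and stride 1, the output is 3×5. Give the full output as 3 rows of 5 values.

-6 2 -16 8 3
9 3 2 -1 3
5 8 5 11 -9

Output[0,0]: The receptive field on the input at this output position is [3 3 -1 / -1 0 -3 / 5 2 -2]. Elementwise product with the kernel and sum: 3·-1 + -1·1 + 0·1 + 2·1 + -2·2.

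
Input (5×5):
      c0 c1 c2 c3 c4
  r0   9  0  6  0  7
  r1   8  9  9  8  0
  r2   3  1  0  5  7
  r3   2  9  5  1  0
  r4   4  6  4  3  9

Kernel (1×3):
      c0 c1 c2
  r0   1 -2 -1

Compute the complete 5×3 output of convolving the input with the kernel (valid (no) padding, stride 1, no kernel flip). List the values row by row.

3 -12 -1
-19 -17 -7
1 -4 -17
-21 -2 3
-12 -5 -11

Output[0,0]: The receptive field on the input at this output position is [9 0 6]. Elementwise product with the kernel and sum: 9·1 + 0·-2 + 6·-1.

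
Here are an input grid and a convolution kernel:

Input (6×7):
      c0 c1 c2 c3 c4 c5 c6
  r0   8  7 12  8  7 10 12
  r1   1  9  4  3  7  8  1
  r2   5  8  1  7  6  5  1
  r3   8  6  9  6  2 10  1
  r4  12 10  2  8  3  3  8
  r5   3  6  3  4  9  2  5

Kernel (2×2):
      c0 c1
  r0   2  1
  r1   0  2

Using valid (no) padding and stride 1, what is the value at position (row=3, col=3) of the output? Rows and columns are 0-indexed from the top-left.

The receptive field on the input at this output position is [6 2 / 8 3]. Elementwise product with the kernel and sum: 6·2 + 2·1 + 3·2.

20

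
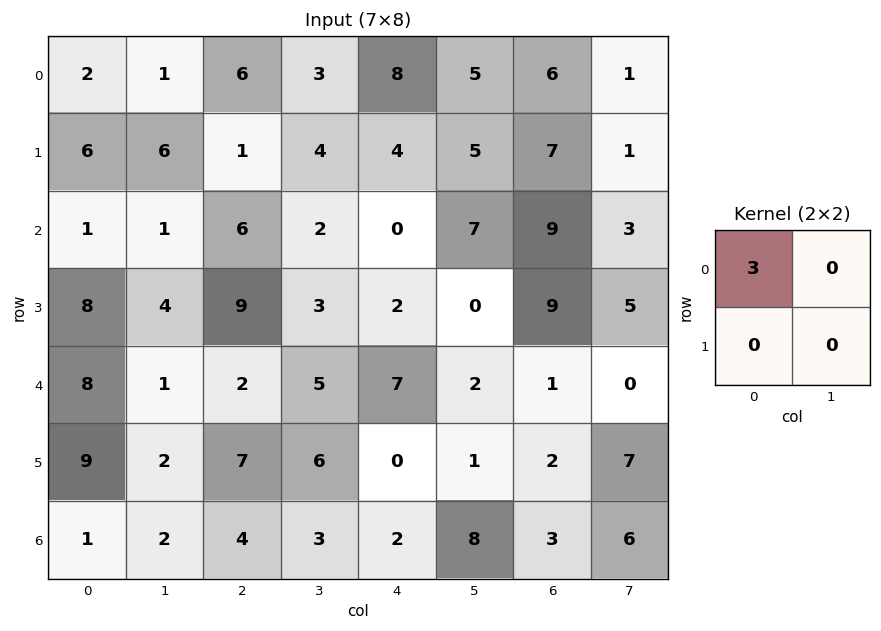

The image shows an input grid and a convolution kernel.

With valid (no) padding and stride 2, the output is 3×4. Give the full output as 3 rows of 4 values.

6 18 24 18
3 18 0 27
24 6 21 3

Output[0,0]: The receptive field on the input at this output position is [2 1 / 6 6]. Elementwise product with the kernel and sum: 2·3.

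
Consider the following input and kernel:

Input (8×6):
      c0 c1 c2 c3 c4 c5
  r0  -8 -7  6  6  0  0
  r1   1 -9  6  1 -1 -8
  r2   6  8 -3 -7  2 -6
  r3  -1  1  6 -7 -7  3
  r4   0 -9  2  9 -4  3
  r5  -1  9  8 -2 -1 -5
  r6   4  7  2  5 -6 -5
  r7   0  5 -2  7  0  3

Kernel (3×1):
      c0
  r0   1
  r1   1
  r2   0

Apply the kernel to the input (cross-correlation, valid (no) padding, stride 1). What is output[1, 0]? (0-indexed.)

7

The receptive field on the input at this output position is [1 / 6 / -1]. Elementwise product with the kernel and sum: 1·1 + 6·1.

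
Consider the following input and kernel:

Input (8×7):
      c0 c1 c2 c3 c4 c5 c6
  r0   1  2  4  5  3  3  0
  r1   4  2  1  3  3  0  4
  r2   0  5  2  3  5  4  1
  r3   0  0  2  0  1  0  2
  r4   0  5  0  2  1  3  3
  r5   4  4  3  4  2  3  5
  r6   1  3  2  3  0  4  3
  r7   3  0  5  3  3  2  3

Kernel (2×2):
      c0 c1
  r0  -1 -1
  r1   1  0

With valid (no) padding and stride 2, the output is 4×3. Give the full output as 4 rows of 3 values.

Output[0,0]: The receptive field on the input at this output position is [1 2 / 4 2]. Elementwise product with the kernel and sum: 1·-1 + 2·-1 + 4·1.

1 -8 -3
-5 -3 -8
-1 1 -2
-1 0 -1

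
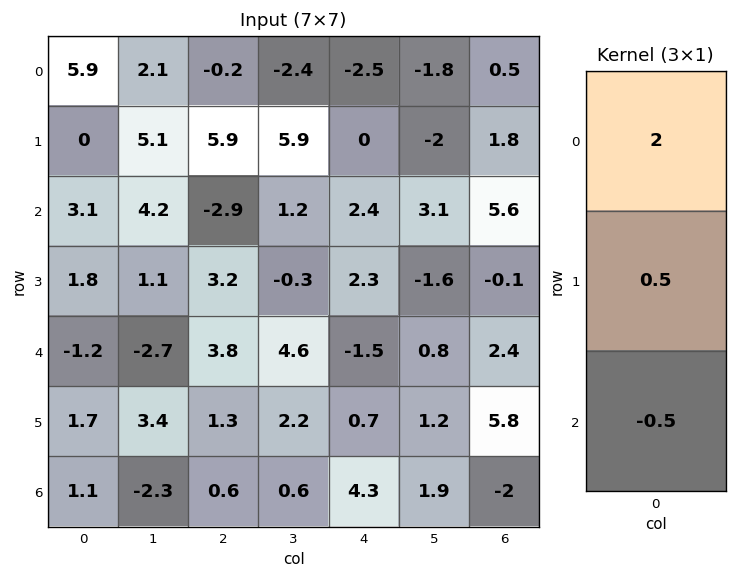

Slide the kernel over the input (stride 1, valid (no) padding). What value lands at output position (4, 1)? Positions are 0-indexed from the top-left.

The receptive field on the input at this output position is [-2.7 / 3.4 / -2.3]. Elementwise product with the kernel and sum: -2.7·2 + 3.4·0.5 + -2.3·-0.5.

-2.55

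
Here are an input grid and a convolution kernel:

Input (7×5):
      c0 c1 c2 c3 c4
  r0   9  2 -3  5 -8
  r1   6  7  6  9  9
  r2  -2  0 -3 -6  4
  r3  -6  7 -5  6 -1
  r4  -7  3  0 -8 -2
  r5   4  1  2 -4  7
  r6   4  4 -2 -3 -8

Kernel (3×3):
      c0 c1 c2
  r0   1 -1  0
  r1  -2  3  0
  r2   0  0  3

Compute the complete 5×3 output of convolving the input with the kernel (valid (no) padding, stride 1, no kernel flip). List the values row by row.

7 -9 19
-12 10 -18
31 -50 25
16 -6 -14
-21 -2 -32

Output[0,0]: The receptive field on the input at this output position is [9 2 -3 / 6 7 6 / -2 0 -3]. Elementwise product with the kernel and sum: 9·1 + 2·-1 + 6·-2 + 7·3 + -3·3.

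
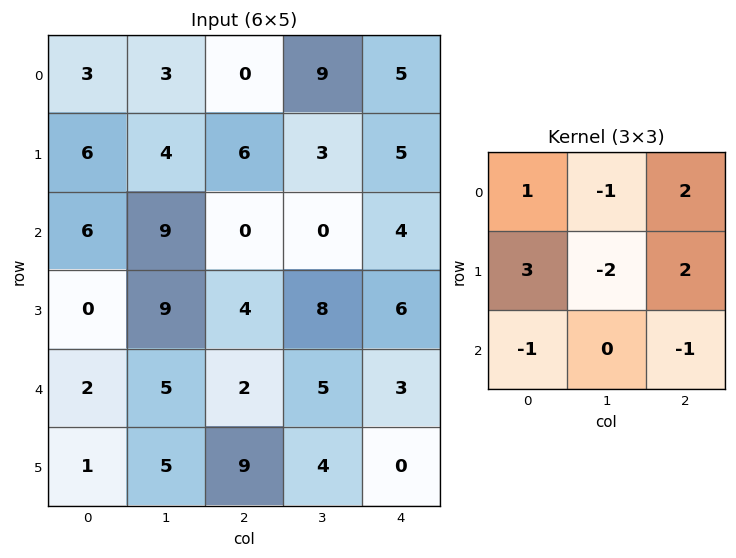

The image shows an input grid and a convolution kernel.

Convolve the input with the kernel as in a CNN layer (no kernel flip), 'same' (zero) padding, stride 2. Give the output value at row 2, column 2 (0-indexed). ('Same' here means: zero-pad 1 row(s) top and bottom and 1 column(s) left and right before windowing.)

7

The receptive field on the zero-padded input at this output position is [8 6 0 / 5 3 0 / 4 0 0]. Elementwise product with the kernel and sum: 8·1 + 6·-1 + 0·2 + 5·3 + 3·-2 + 0·2 + 4·-1 + 0·-1.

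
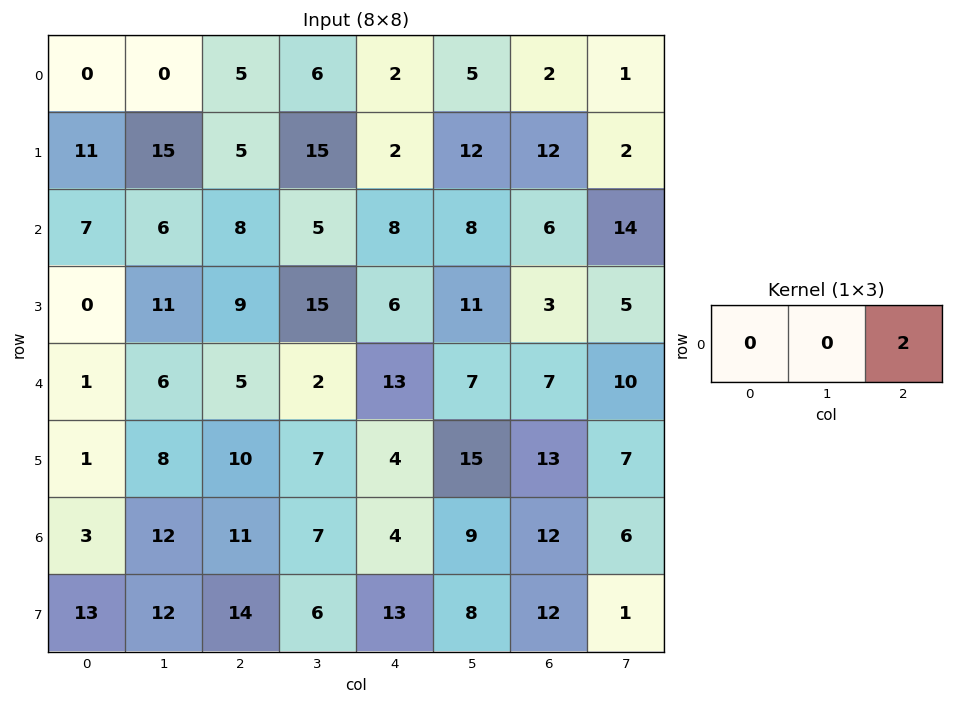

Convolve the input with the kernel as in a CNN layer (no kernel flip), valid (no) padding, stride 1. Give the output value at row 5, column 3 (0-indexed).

The receptive field on the input at this output position is [7 4 15]. Elementwise product with the kernel and sum: 15·2.

30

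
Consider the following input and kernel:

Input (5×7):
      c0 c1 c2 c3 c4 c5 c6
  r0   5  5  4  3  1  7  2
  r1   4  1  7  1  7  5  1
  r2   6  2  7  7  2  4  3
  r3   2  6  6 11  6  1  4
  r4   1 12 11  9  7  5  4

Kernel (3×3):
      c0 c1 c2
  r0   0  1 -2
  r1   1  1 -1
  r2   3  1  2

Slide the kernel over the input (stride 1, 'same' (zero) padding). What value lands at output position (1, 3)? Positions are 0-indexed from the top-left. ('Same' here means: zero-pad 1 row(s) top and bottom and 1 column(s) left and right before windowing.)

The receptive field on the zero-padded input at this output position is [4 3 1 / 7 1 7 / 7 7 2]. Elementwise product with the kernel and sum: 3·1 + 1·-2 + 7·1 + 1·1 + 7·-1 + 7·3 + 7·1 + 2·2.

34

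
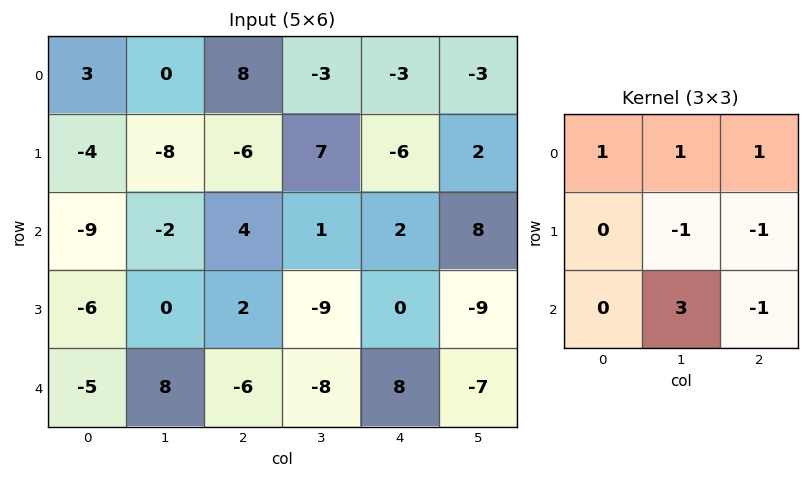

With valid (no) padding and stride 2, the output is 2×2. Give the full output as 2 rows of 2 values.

Output[0,0]: The receptive field on the input at this output position is [3 0 8 / -4 -8 -6 / -9 -2 4]. Elementwise product with the kernel and sum: 3·1 + 0·1 + 8·1 + -8·-1 + -6·-1 + -2·3 + 4·-1.
Output[0,1]: The receptive field on the input at this output position is [8 -3 -3 / -6 7 -6 / 4 1 2]. Elementwise product with the kernel and sum: 8·1 + -3·1 + -3·1 + 7·-1 + -6·-1 + 1·3 + 2·-1.

15 2
21 -16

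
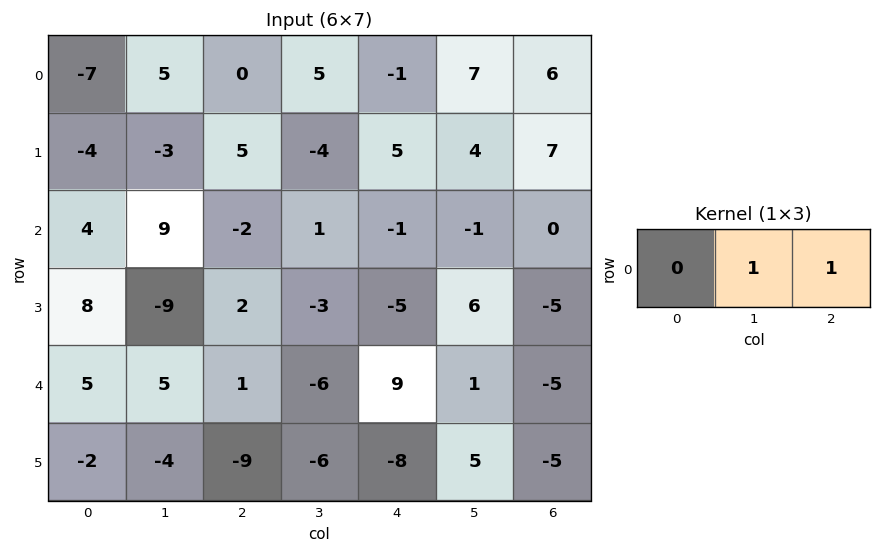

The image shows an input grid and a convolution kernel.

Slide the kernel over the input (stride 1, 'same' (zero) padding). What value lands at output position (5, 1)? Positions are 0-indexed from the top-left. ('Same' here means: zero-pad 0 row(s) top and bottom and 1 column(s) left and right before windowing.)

-13

The receptive field on the zero-padded input at this output position is [-2 -4 -9]. Elementwise product with the kernel and sum: -4·1 + -9·1.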